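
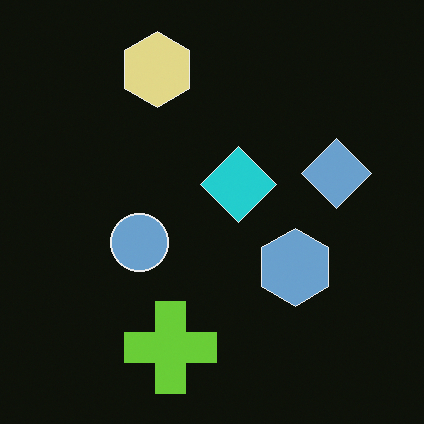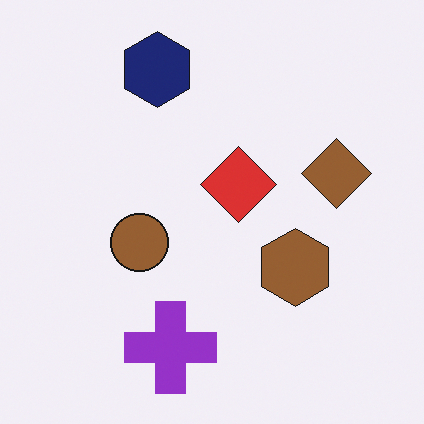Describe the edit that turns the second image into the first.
The image was color-inverted (negative).

The light background has become dark and every shape's color is its complement — a photographic negative.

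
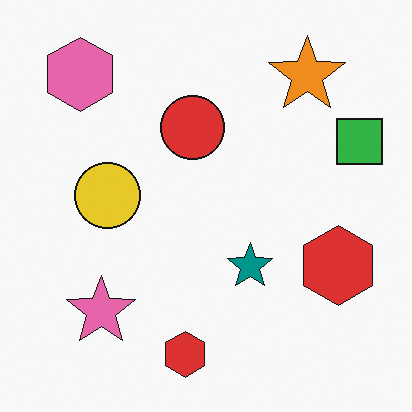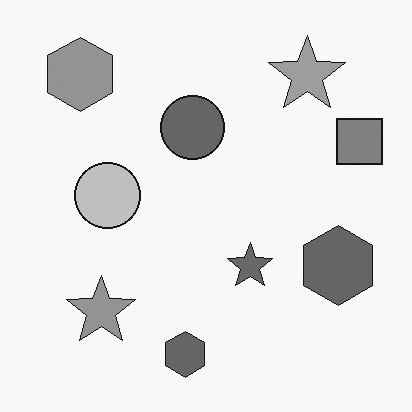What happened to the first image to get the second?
This is the original image converted to grayscale.

All color is removed — every shape is now a shade of grey.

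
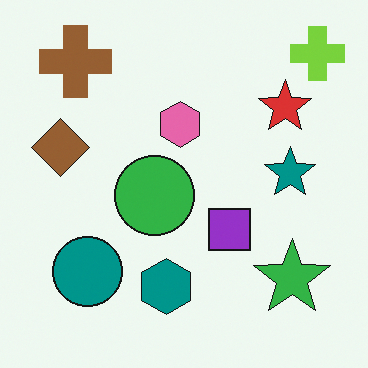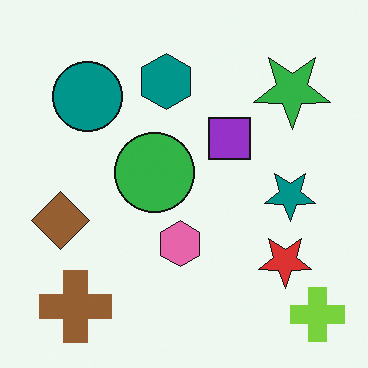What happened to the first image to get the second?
The image was flipped vertically (top ↔ bottom).

The lime cross is in the top-right of the first image and the bottom-right of the second — shapes on opposite sides of the horizontal midline have swapped in a mirror flip.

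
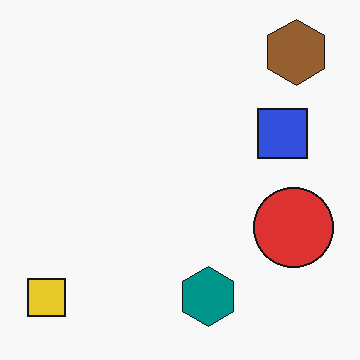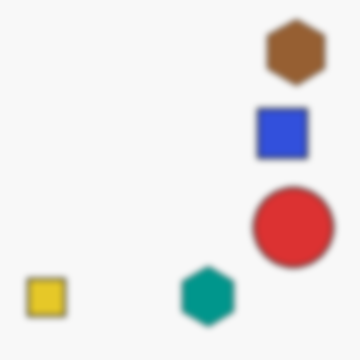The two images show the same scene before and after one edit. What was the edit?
It was noticeably gaussian-blurred.

Shape edges and outlines are uniformly softened across the whole image.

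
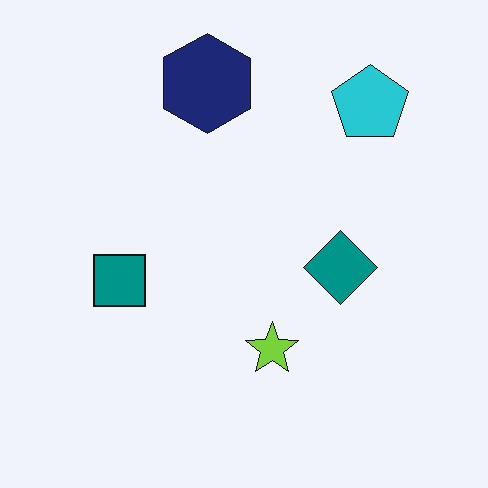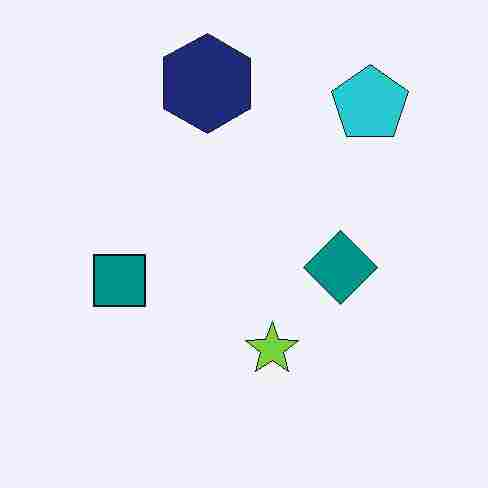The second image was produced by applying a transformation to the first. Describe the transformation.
Degraded with heavy JPEG compression.

Blocky 8×8 compression artifacts appear around shape edges and the flat background shows ringing — characteristic JPEG degradation.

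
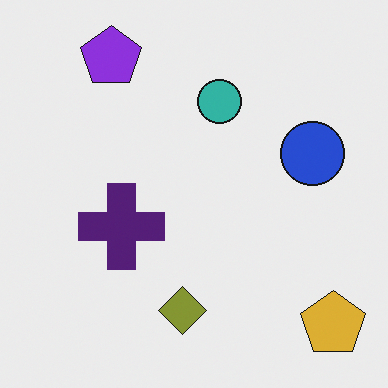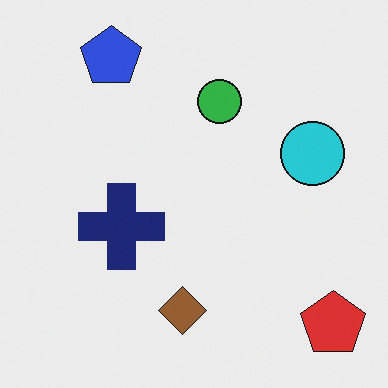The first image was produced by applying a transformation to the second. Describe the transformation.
The transformation is: hue-shifted slightly.

Every shape's color has rotated by the same amount around the hue wheel — a uniform hue shift.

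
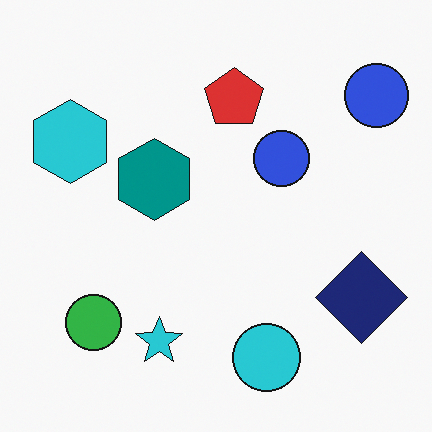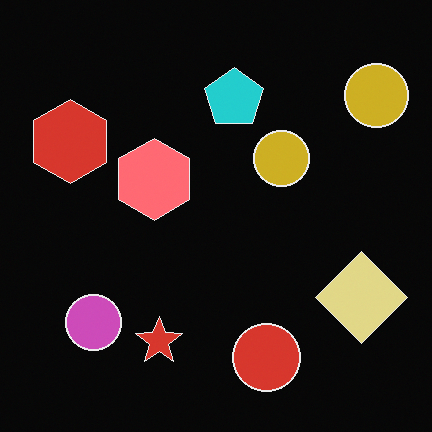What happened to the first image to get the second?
This is the original image color-inverted (negative).

The light background has become dark and every shape's color is its complement — a photographic negative.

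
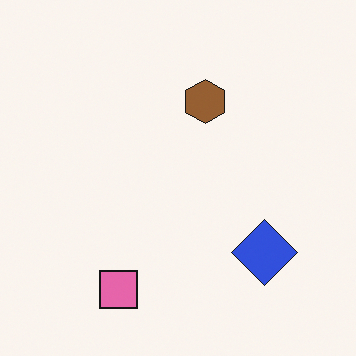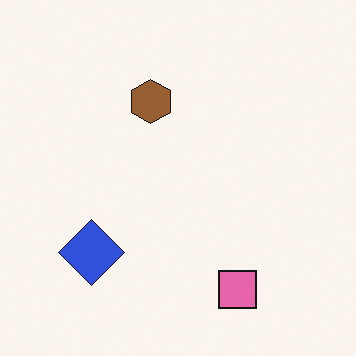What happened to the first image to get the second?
It was flipped horizontally (left ↔ right).

The blue diamond is in the bottom-right of the first image and the bottom-left of the second — shapes on opposite sides of the vertical midline have swapped in a mirror flip.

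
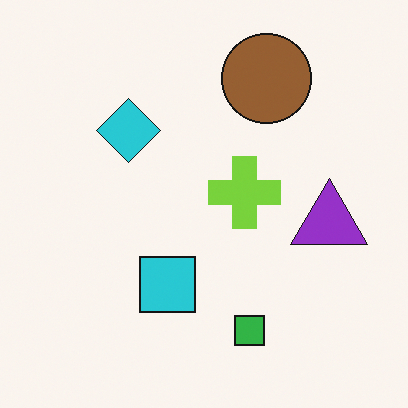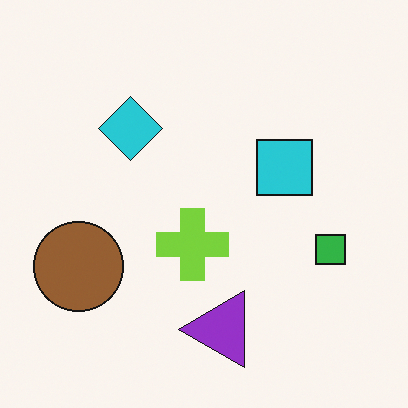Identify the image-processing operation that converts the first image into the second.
The image was transposed (reflected across the top-left ↔ bottom-right diagonal).

Shapes have swapped their row and column positions — what was in the top-right is now in the bottom-left — a diagonal reflection.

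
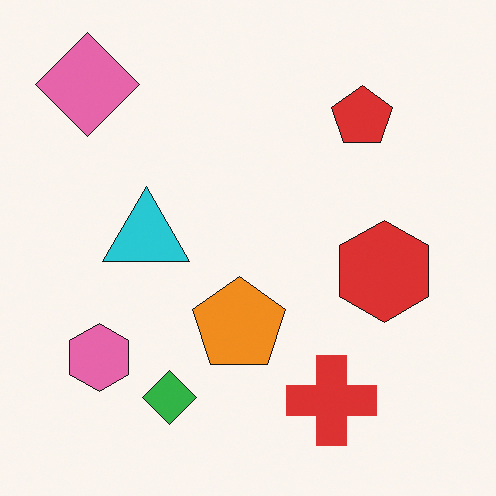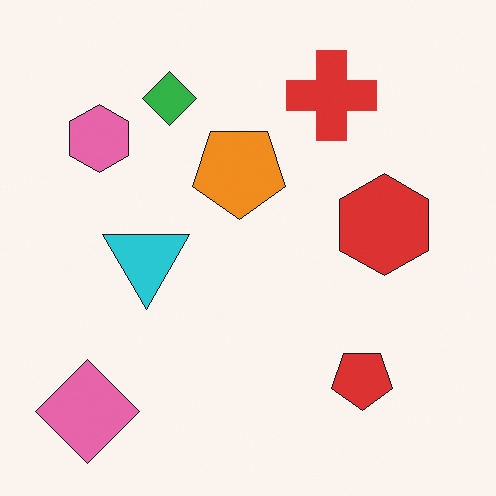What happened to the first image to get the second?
The transformation is: flipped vertically (top ↔ bottom).

The pink diamond is in the top-left of the first image and the bottom-left of the second — shapes on opposite sides of the horizontal midline have swapped in a mirror flip.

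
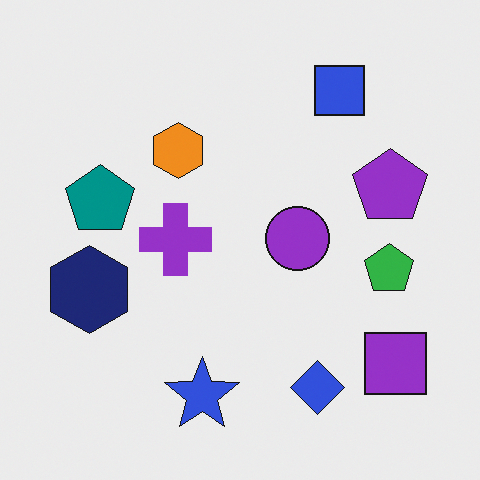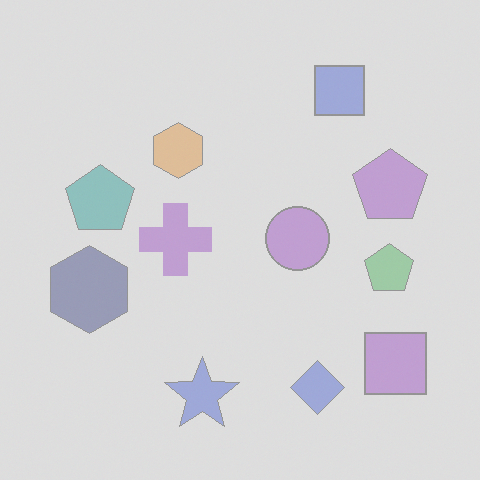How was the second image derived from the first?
Washed out (contrast reduced).

Tones are pushed toward mid-grey across the whole image — a global contrast change.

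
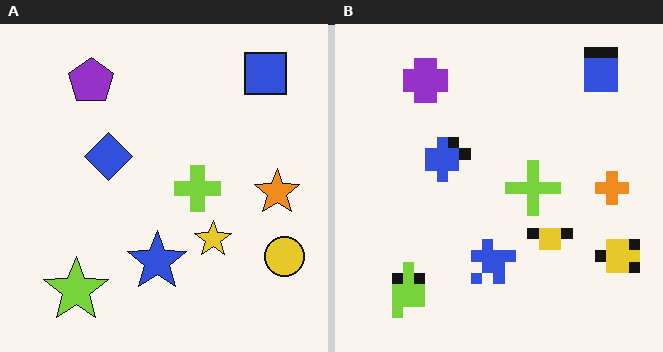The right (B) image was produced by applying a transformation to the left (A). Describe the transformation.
It was heavily pixelated into large blocks.

Shapes are reduced to large square blocks; fine edges and outlines are lost — a downscale-then-upscale (mosaic) effect.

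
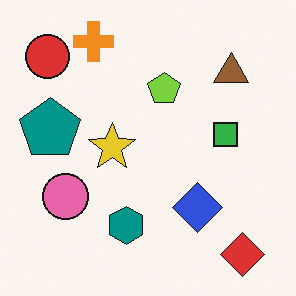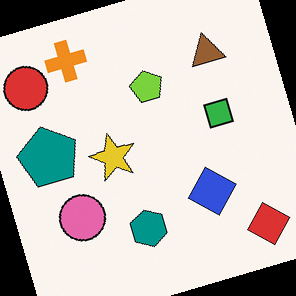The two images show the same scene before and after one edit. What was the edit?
It was rotated counter-clockwise by a clearly visible amount.

Every shape is tilted by the same angle and the image corners show triangular fill wedges — a whole-image rotation by a non-right angle.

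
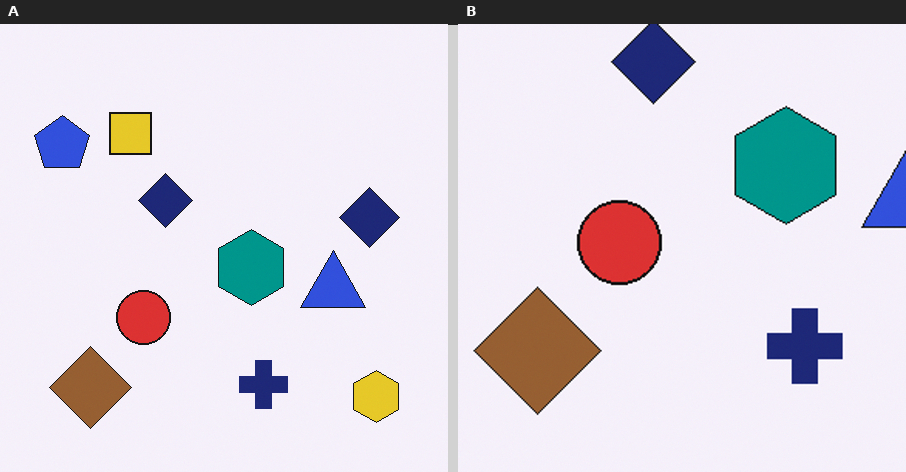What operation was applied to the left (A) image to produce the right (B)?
This is the original image cropped to a modestly smaller region and rescaled.

The visible shapes are larger and the field of view is narrower; shapes near the original edges may be partly or wholly outside the frame — a crop-and-rescale.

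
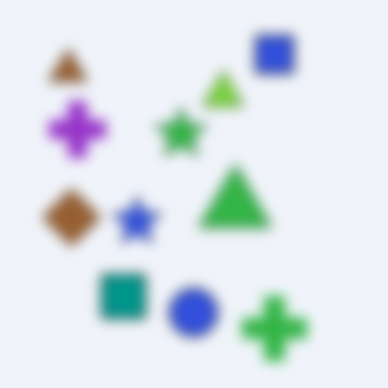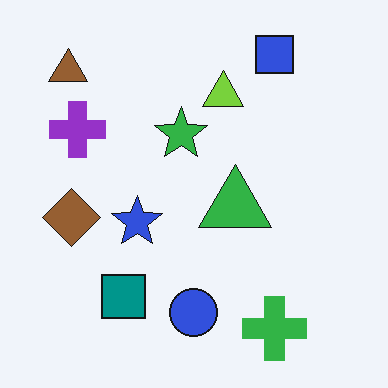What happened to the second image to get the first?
This is the original image heavily blurred.

Shape edges and outlines are uniformly softened across the whole image.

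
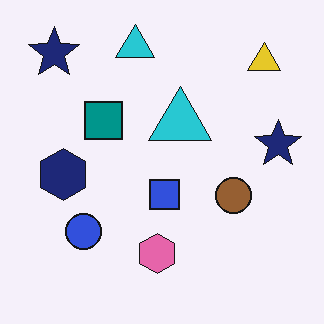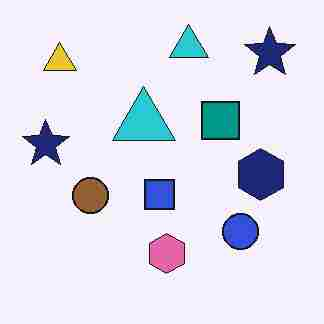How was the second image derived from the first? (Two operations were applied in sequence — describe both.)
The transformation is: flipped horizontally (left ↔ right), then heavily JPEG-compressed with obvious blocking artifacts.

The yellow triangle is in the top-right of the first image and the top-left of the second — shapes on opposite sides of the vertical midline have swapped in a mirror flip. Blocky 8×8 compression artifacts appear around shape edges and the flat background shows ringing — characteristic JPEG degradation.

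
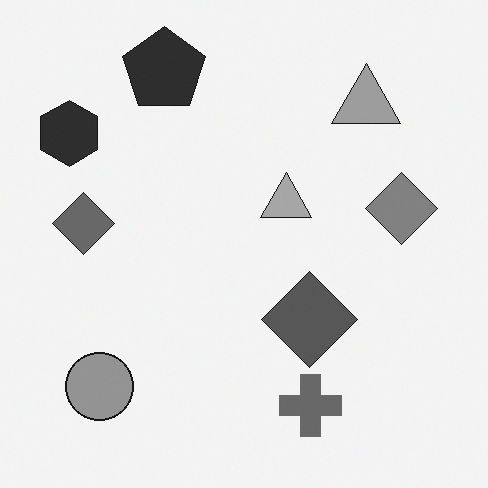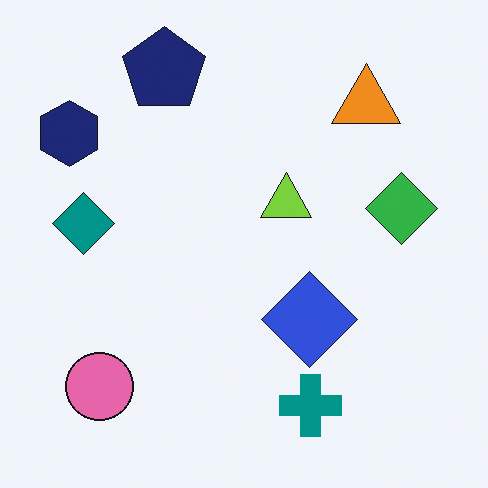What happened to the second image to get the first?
The first image is the second converted to grayscale.

All color is removed — every shape is now a shade of grey.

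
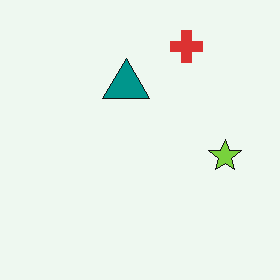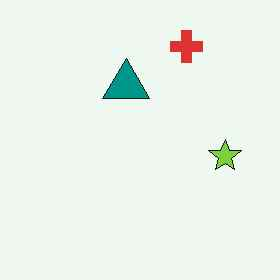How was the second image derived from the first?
This is the original image JPEG-compressed with visible artifacts.

Blocky 8×8 compression artifacts appear around shape edges and the flat background shows ringing — characteristic JPEG degradation.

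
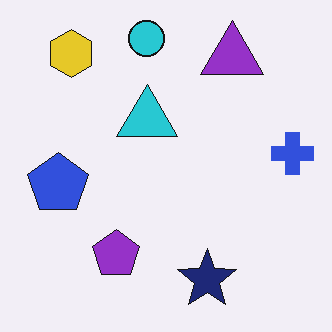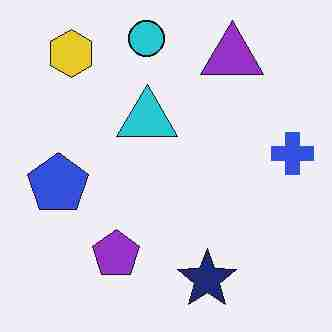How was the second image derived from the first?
The second image is the first degraded with heavy JPEG compression.

Blocky 8×8 compression artifacts appear around shape edges and the flat background shows ringing — characteristic JPEG degradation.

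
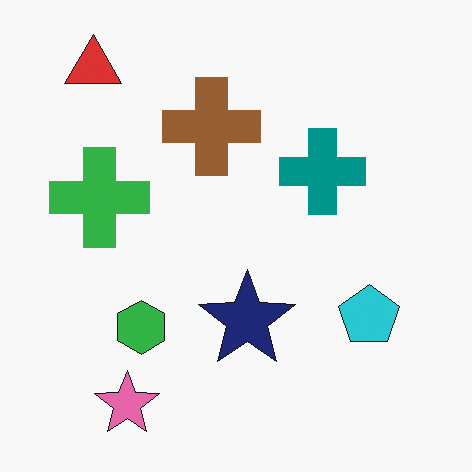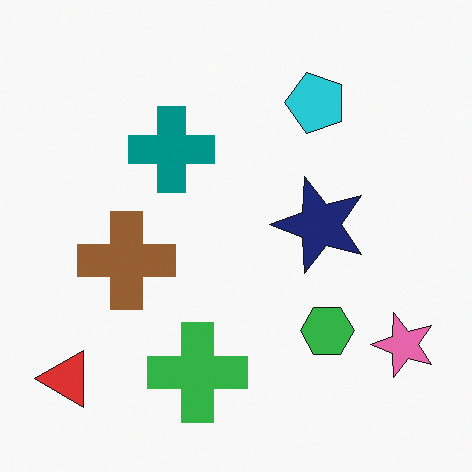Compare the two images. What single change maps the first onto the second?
The image was rotated 90° counter-clockwise.

The red triangle sits in the top-left of the first image and the bottom-left of the second — consistent with a whole-image 90° counter-clockwise rotation.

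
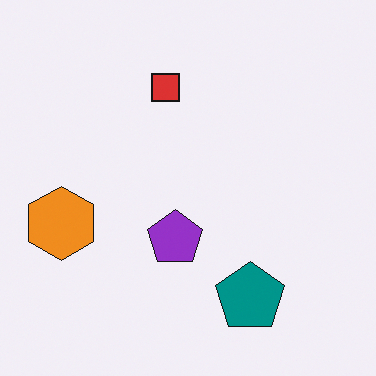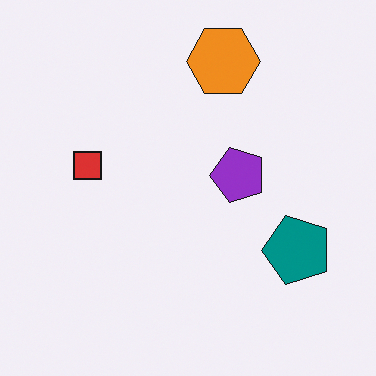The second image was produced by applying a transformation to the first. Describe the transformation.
It was transposed (reflected across the top-left ↔ bottom-right diagonal).

Shapes have swapped their row and column positions — what was in the top-right is now in the bottom-left — a diagonal reflection.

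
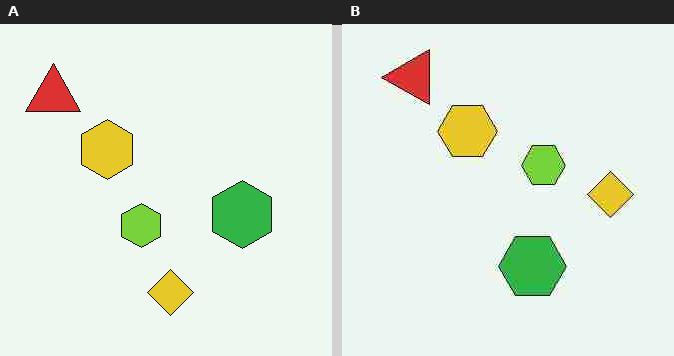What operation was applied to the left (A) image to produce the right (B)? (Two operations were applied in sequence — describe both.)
Degraded with heavy JPEG compression, then transposed (reflected across the top-left ↔ bottom-right diagonal).

Blocky 8×8 compression artifacts appear around shape edges and the flat background shows ringing — characteristic JPEG degradation. Shapes have swapped their row and column positions — what was in the top-right is now in the bottom-left — a diagonal reflection.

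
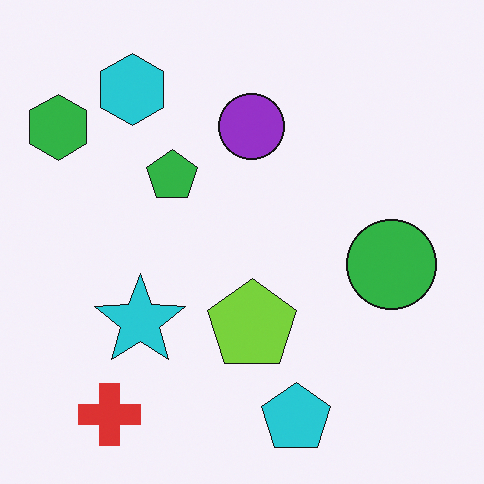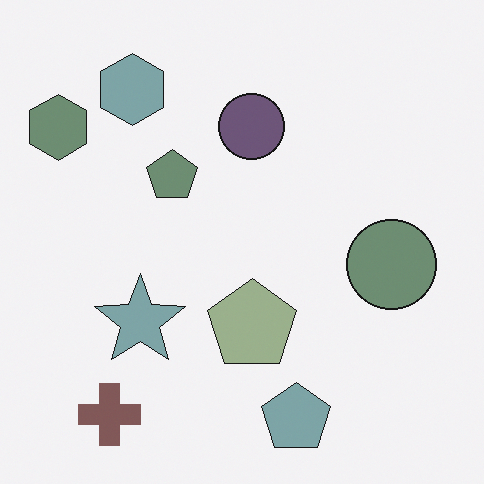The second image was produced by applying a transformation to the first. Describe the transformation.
Heavily desaturated.

All colors are more muted and greyish — a global saturation change.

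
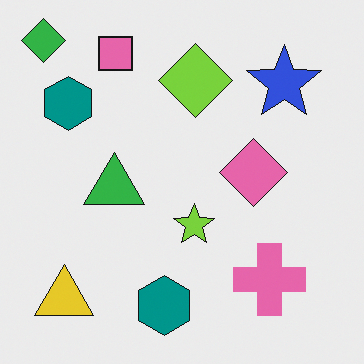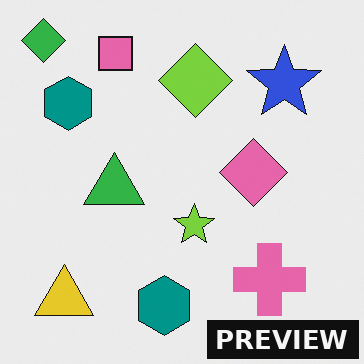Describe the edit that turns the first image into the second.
The image was watermarked with the text "PREVIEW" in the lower-right corner.

A dark label reading "PREVIEW" appears in the lower-right corner.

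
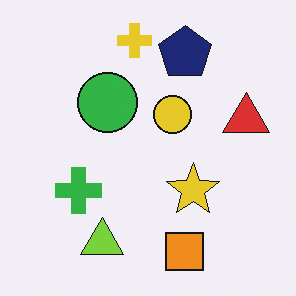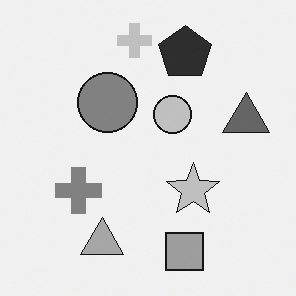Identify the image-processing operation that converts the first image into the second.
It was converted to grayscale.

All color is removed — every shape is now a shade of grey.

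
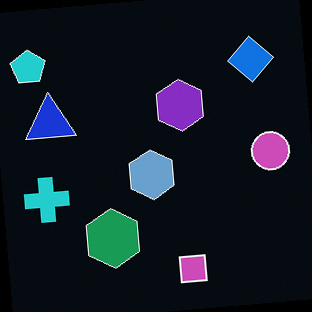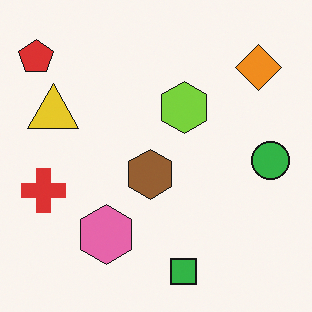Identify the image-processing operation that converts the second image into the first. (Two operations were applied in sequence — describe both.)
The first image is the second color-inverted (negative), then rotated counter-clockwise by a few degrees.

The light background has become dark and every shape's color is its complement — a photographic negative. Every shape is tilted by the same angle and the image corners show triangular fill wedges — a whole-image rotation by a non-right angle.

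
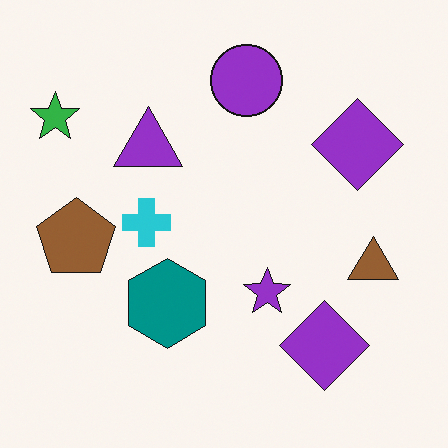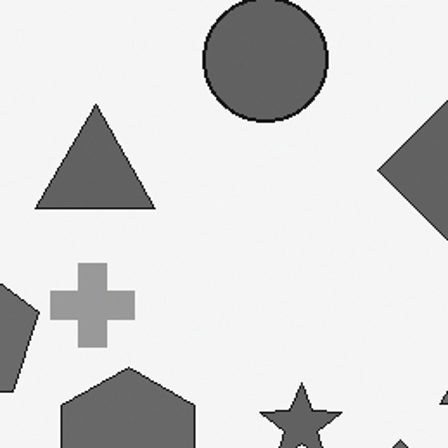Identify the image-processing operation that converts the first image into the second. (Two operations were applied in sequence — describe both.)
It was converted to grayscale, then cropped to a noticeably smaller region and rescaled.

All color is removed — every shape is now a shade of grey. The visible shapes are larger and the field of view is narrower; shapes near the original edges may be partly or wholly outside the frame — a crop-and-rescale.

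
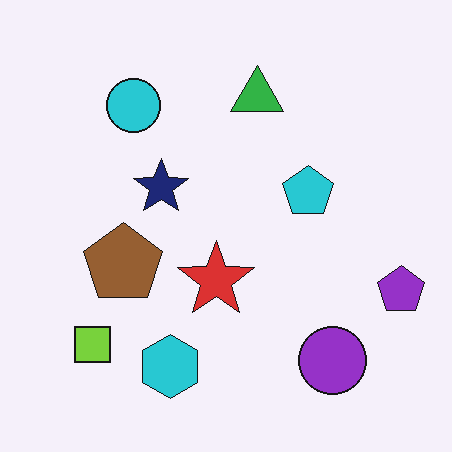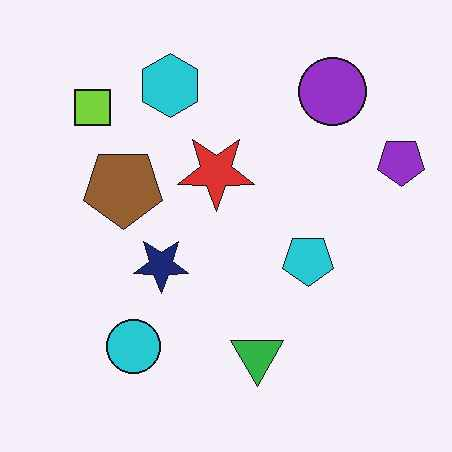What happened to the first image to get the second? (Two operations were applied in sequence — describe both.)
It was flipped vertically (top ↔ bottom), then JPEG-compressed with visible artifacts.

The cyan hexagon is in the bottom of the first image and the top of the second — shapes on opposite sides of the horizontal midline have swapped in a mirror flip. Blocky 8×8 compression artifacts appear around shape edges and the flat background shows ringing — characteristic JPEG degradation.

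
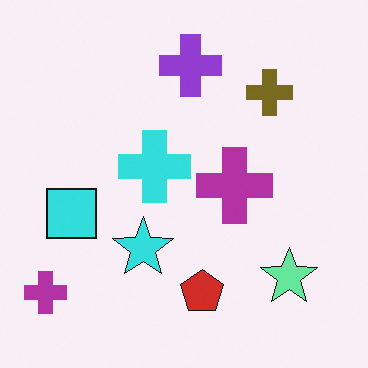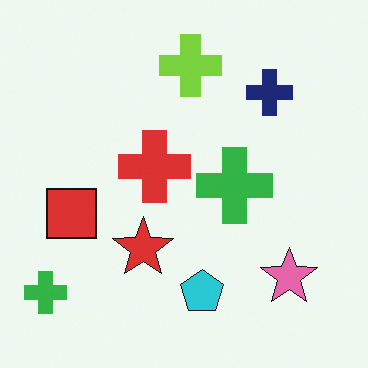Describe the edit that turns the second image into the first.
The transformation is: hue-shifted through roughly half the color wheel.

Every shape's color has rotated by the same amount around the hue wheel — a uniform hue shift.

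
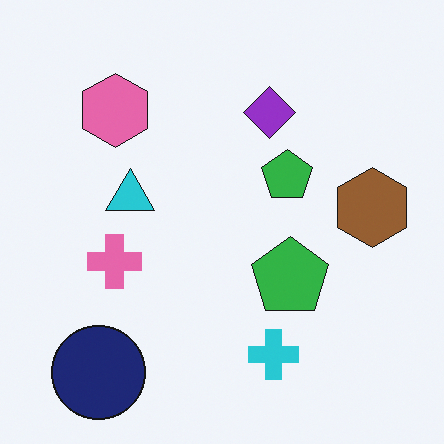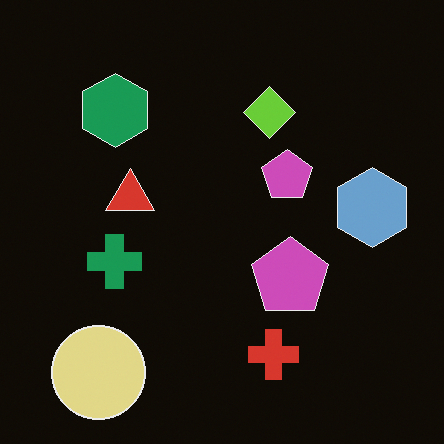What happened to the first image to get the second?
It was color-inverted (negative).

The light background has become dark and every shape's color is its complement — a photographic negative.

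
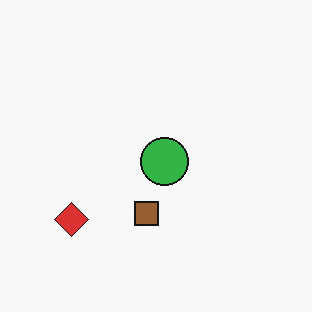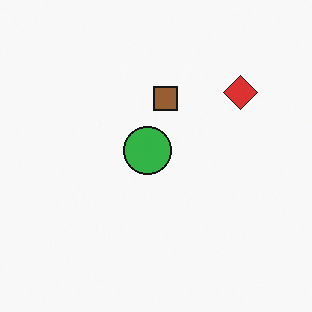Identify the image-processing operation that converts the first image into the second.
It was rotated 180°.

The red diamond sits in the bottom-left of the first image and the top-right of the second — consistent with a whole-image 180° rotation.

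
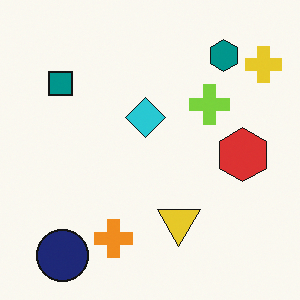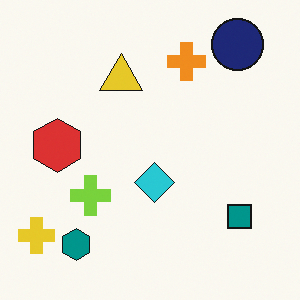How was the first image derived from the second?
This is the original image rotated 180°.

The yellow cross sits in the bottom-left of the second image and the top-right of the first — consistent with a whole-image 180° rotation.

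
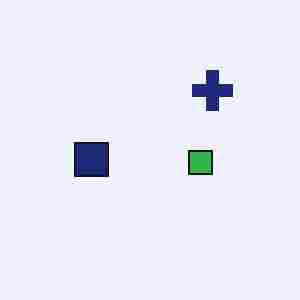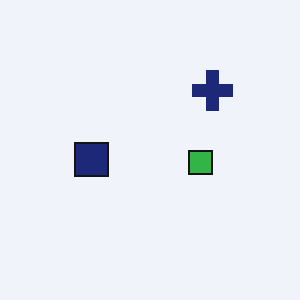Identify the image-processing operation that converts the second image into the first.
Degraded with heavy JPEG compression.

Blocky 8×8 compression artifacts appear around shape edges and the flat background shows ringing — characteristic JPEG degradation.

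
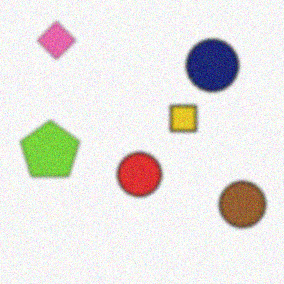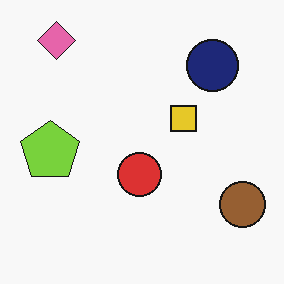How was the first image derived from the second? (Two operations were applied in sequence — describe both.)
The transformation is: slightly softened, then degraded with light additive noise.

Shape edges and outlines are uniformly softened across the whole image. Random speckle covers the whole image, including the flat background.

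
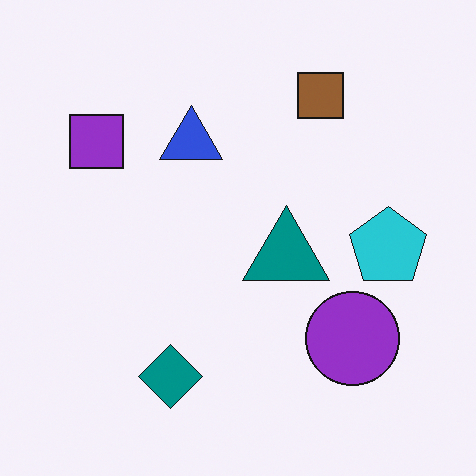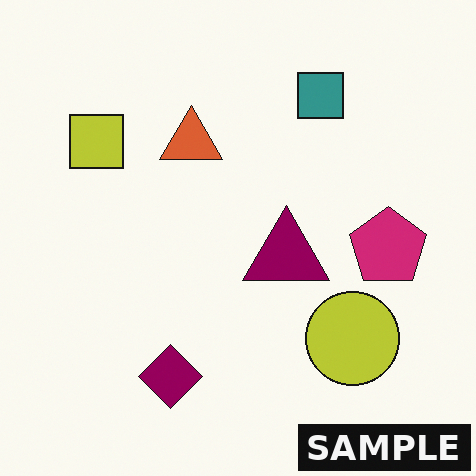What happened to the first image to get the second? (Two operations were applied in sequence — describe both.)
This is the original image hue-shifted noticeably, then watermarked with the text "SAMPLE" in the lower-right corner.

Every shape's color has rotated by the same amount around the hue wheel — a uniform hue shift. A dark label reading "SAMPLE" appears in the lower-right corner.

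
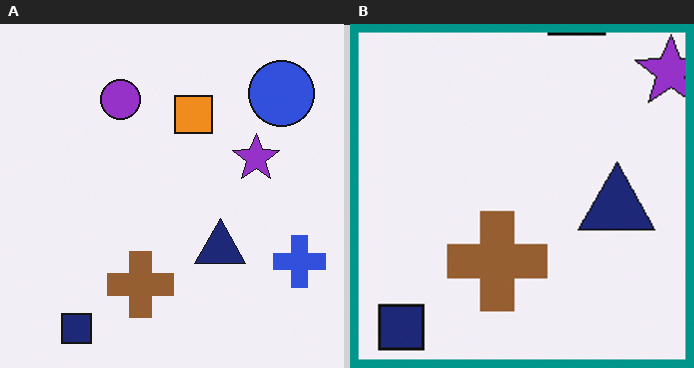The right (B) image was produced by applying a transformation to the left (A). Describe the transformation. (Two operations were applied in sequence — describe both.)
Cropped to a modestly smaller region and rescaled, then framed with a teal border.

The visible shapes are larger and the field of view is narrower; shapes near the original edges may be partly or wholly outside the frame — a crop-and-rescale. A solid teal frame runs around the edge of the right (B) image, with the content slightly shrunk inside it.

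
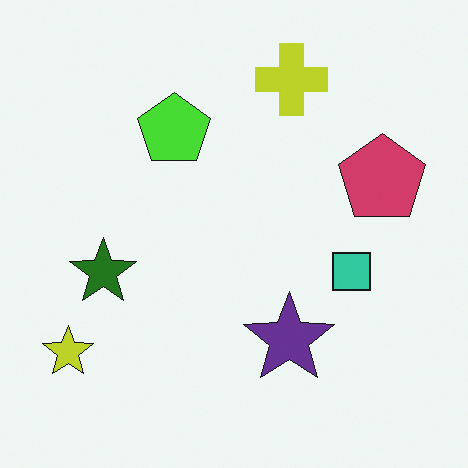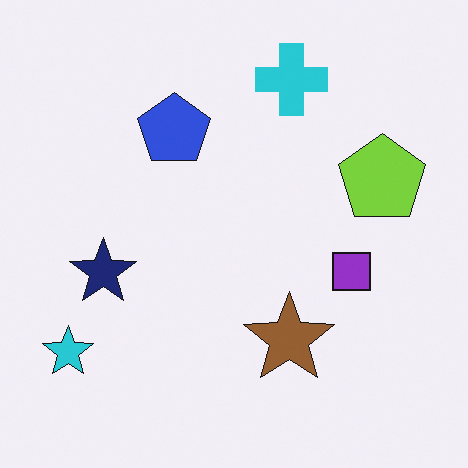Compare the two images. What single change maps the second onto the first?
This is the original image hue-shifted through roughly half the color wheel.

Every shape's color has rotated by the same amount around the hue wheel — a uniform hue shift.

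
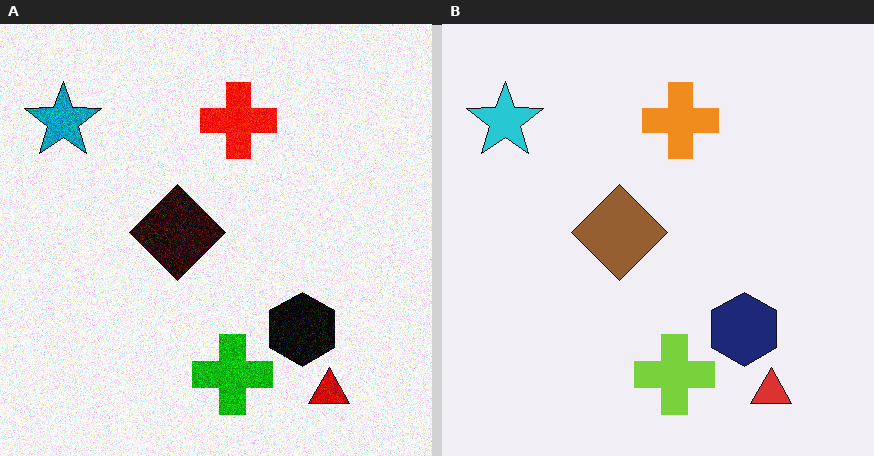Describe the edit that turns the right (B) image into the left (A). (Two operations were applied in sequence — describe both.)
The transformation is: boosted in contrast, then degraded with moderate additive noise.

Tones are pushed away from mid-grey across the whole image — a global contrast change. Random speckle covers the whole image, including the flat background.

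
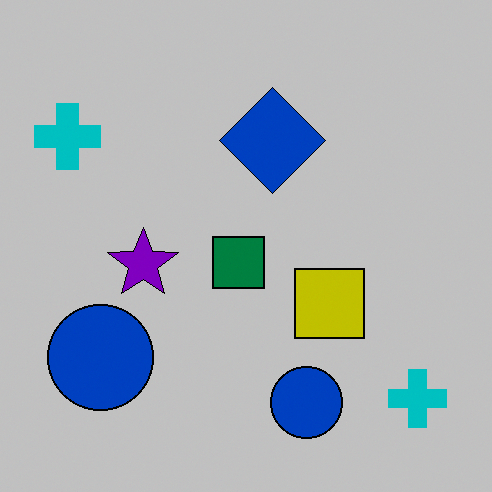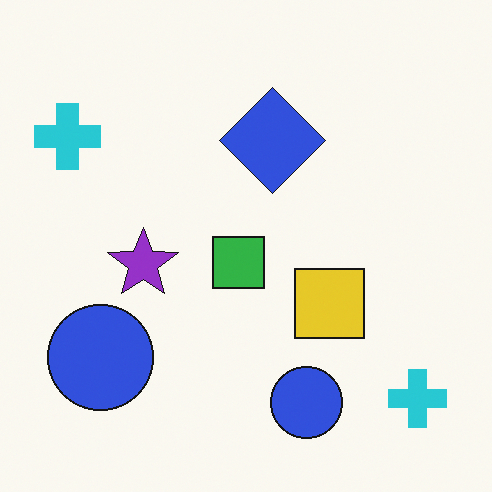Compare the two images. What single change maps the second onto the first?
The image was aggressively posterized.

Each flat color has snapped to a coarser quantized level — most visibly, the near-white background has dropped to a flat grey.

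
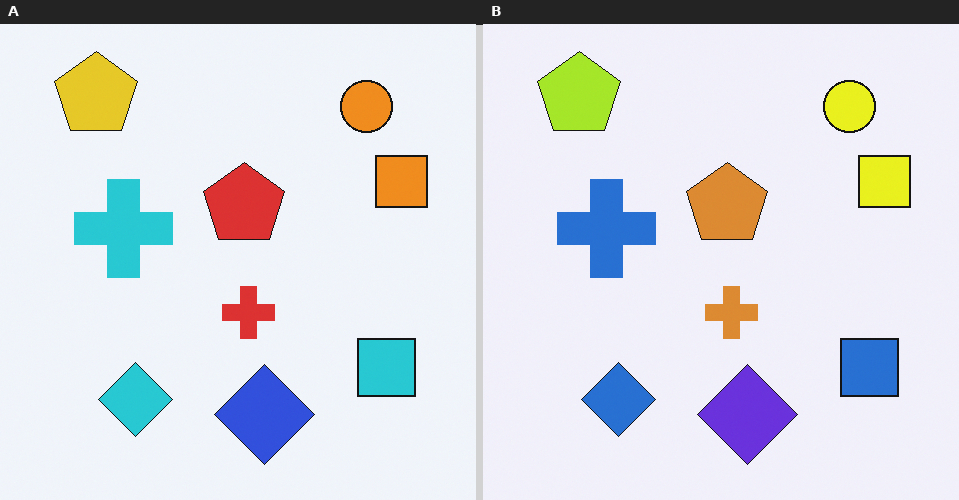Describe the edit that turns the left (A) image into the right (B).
It was hue-shifted slightly.

Every shape's color has rotated by the same amount around the hue wheel — a uniform hue shift.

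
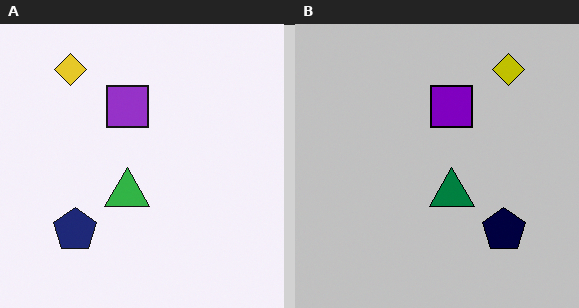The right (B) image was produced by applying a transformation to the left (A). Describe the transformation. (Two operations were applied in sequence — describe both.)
This is the original image flipped horizontally (left ↔ right), then heavily posterized to just a handful of flat colors.

The yellow diamond is in the top-left of the left (A) image and the top-right of the right (B) — shapes on opposite sides of the vertical midline have swapped in a mirror flip. Each flat color has snapped to a coarser quantized level — most visibly, the near-white background has dropped to a flat grey.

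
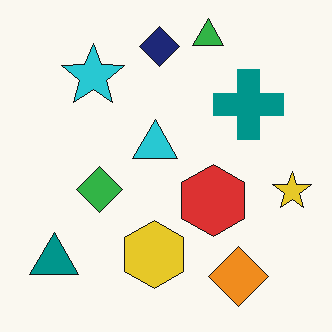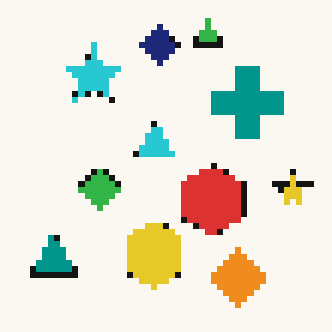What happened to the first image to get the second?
It was moderately pixelated.

Shapes are reduced to large square blocks; fine edges and outlines are lost — a downscale-then-upscale (mosaic) effect.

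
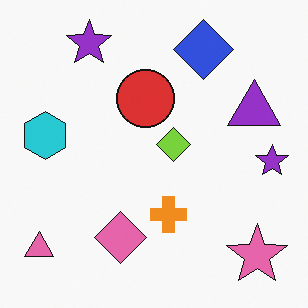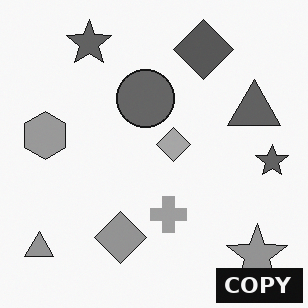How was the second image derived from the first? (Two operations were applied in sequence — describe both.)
Converted to grayscale, then watermarked with the text "COPY" in the lower-right corner.

All color is removed — every shape is now a shade of grey. A dark label reading "COPY" appears in the lower-right corner.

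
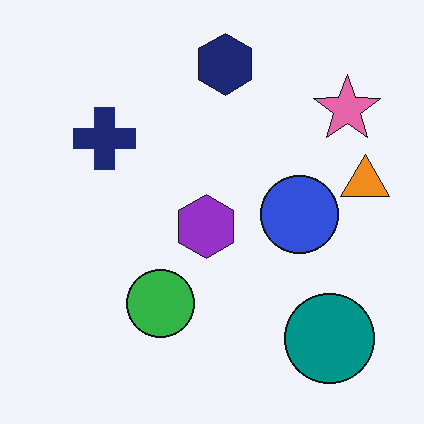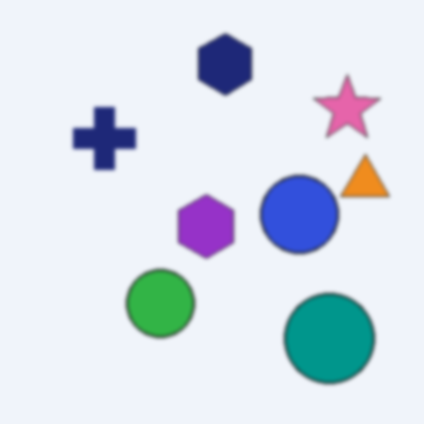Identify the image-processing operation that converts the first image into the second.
It was lightly blurred.

Shape edges and outlines are uniformly softened across the whole image.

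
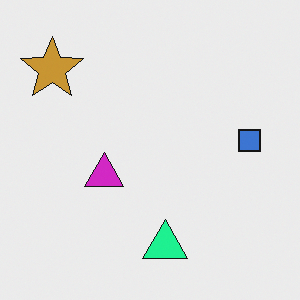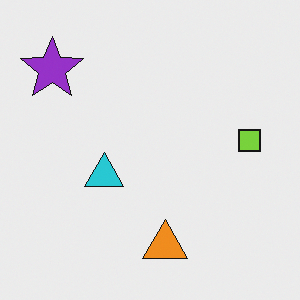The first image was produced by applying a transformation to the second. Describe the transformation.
It was hue-shifted noticeably.

Every shape's color has rotated by the same amount around the hue wheel — a uniform hue shift.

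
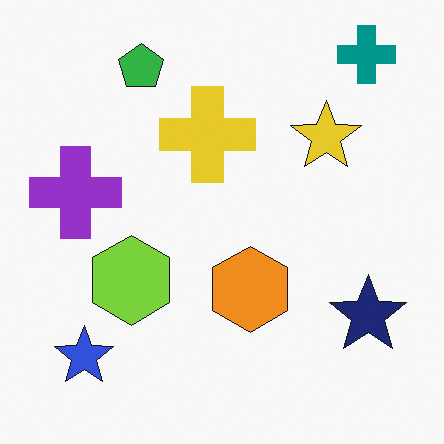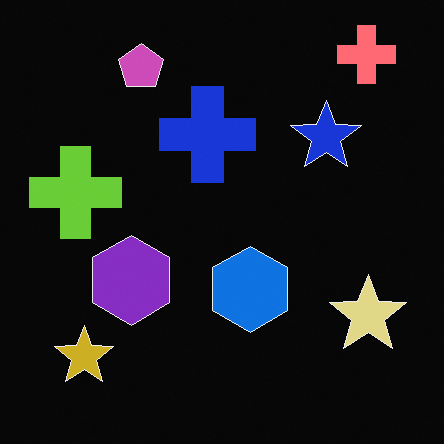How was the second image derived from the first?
The transformation is: color-inverted (negative).

The light background has become dark and every shape's color is its complement — a photographic negative.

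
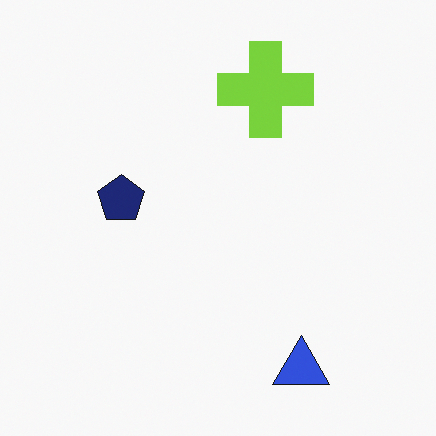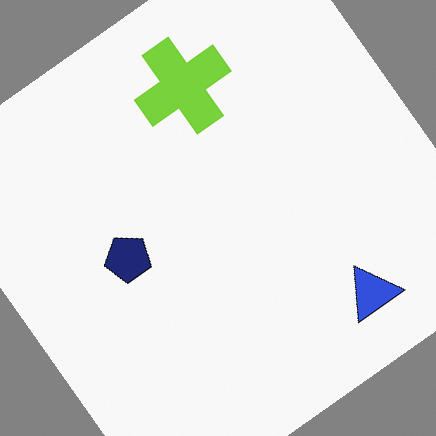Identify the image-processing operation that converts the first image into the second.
The image was rotated counter-clockwise by a large amount — several tens of degrees.

Every shape is tilted by the same angle and the image corners show triangular fill wedges — a whole-image rotation by a non-right angle.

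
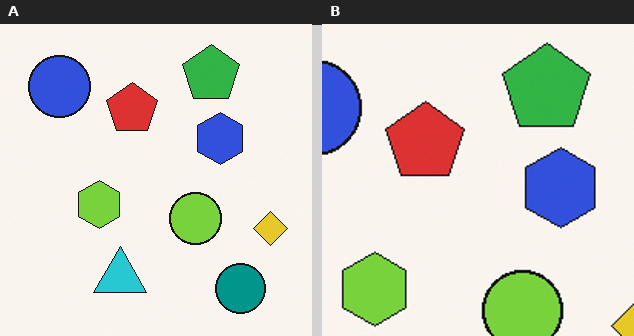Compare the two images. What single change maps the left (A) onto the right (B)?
The image was cropped to a modestly smaller region and rescaled.

The visible shapes are larger and the field of view is narrower; shapes near the original edges may be partly or wholly outside the frame — a crop-and-rescale.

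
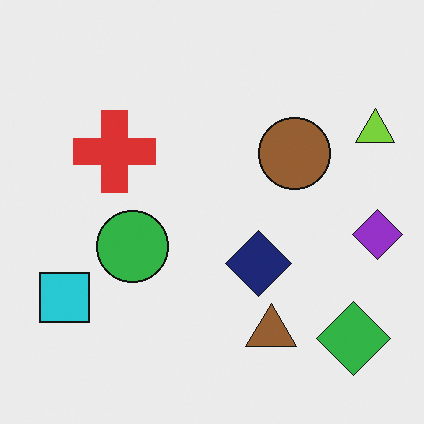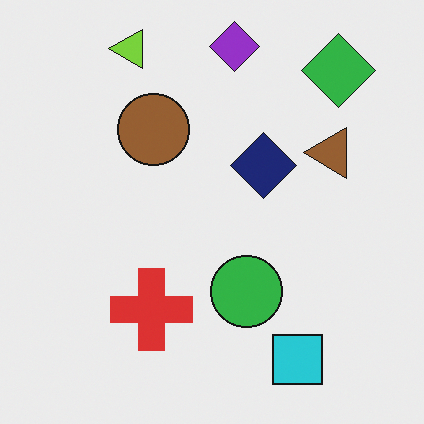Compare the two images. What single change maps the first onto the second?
Rotated 90° counter-clockwise.

The green diamond sits in the bottom-right of the first image and the top-right of the second — consistent with a whole-image 90° counter-clockwise rotation.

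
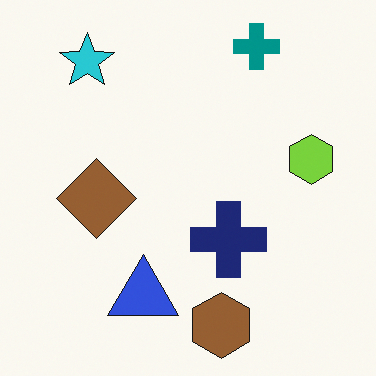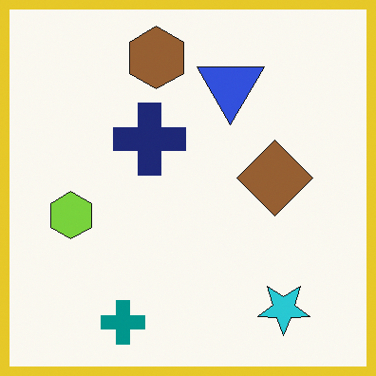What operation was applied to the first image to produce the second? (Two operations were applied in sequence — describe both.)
It was rotated 180°, then framed with a yellow border.

The cyan star sits in the top-left of the first image and the bottom-right of the second — consistent with a whole-image 180° rotation. A solid yellow frame runs around the edge of the second image, with the content slightly shrunk inside it.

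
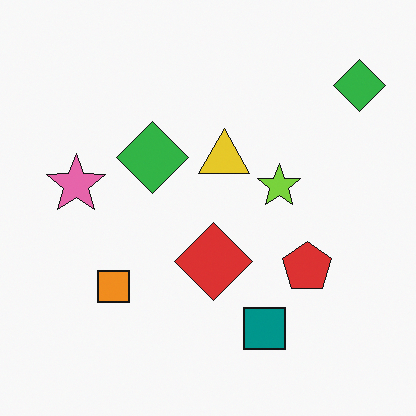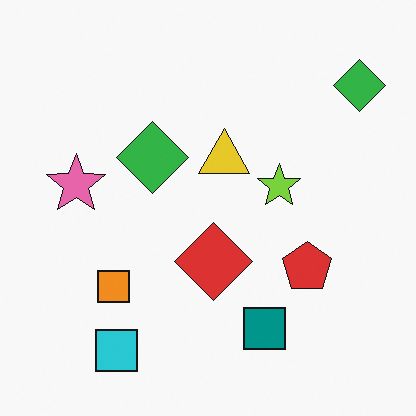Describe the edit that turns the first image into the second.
The image was overlaid with an additional cyan square.

A cyan square appears in the second image that is absent from the first.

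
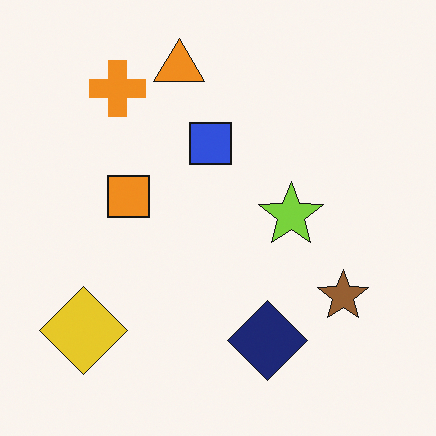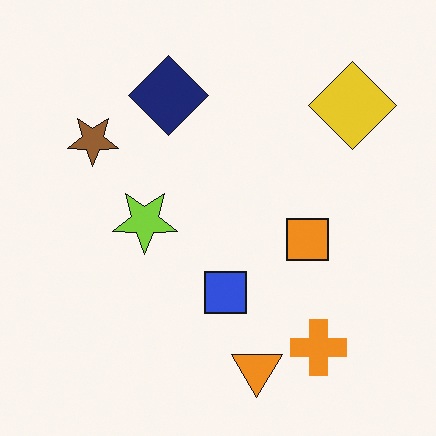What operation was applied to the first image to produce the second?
The transformation is: rotated 180°.

The yellow diamond sits in the bottom-left of the first image and the top-right of the second — consistent with a whole-image 180° rotation.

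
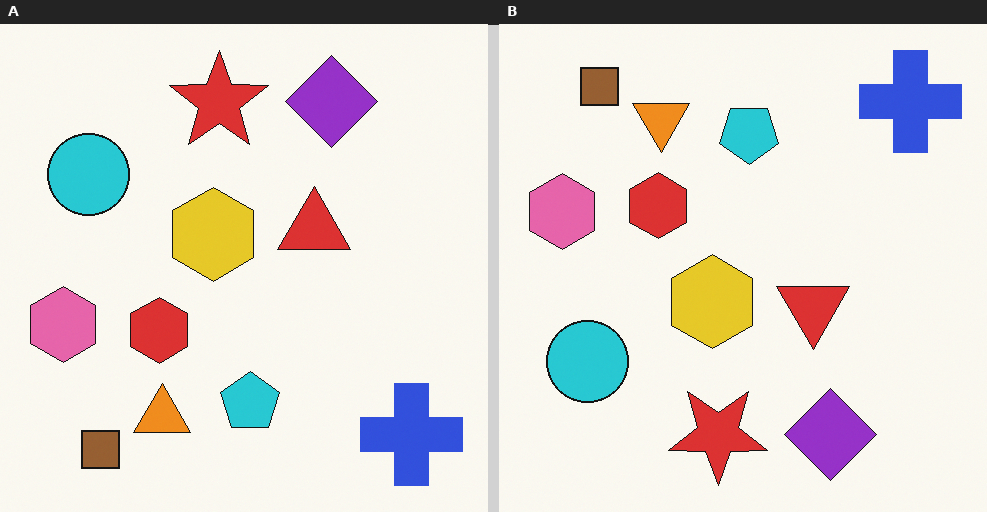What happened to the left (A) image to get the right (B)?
This is the original image flipped vertically (top ↔ bottom).

The brown square is in the bottom-left of the left (A) image and the top-left of the right (B) — shapes on opposite sides of the horizontal midline have swapped in a mirror flip.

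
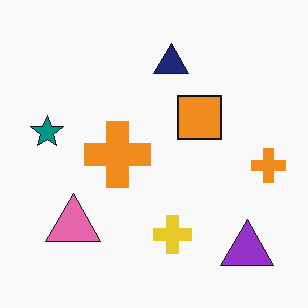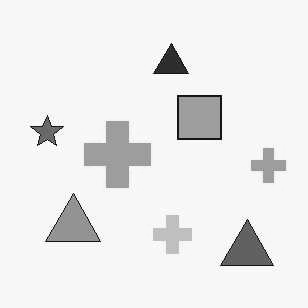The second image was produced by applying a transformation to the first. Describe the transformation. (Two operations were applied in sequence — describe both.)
JPEG-compressed with visible artifacts, then converted to grayscale.

Blocky 8×8 compression artifacts appear around shape edges and the flat background shows ringing — characteristic JPEG degradation. All color is removed — every shape is now a shade of grey.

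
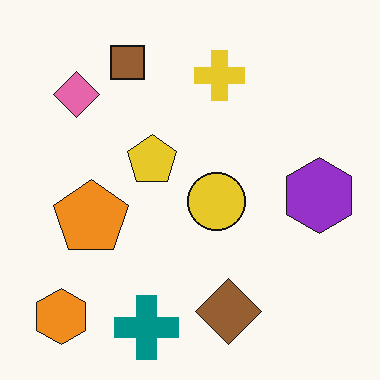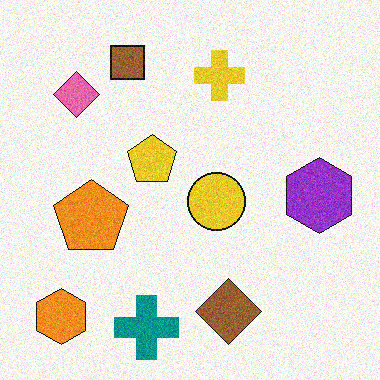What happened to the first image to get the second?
The image was degraded with visible gaussian noise.

Random speckle covers the whole image, including the flat background.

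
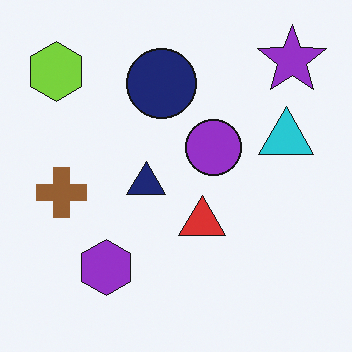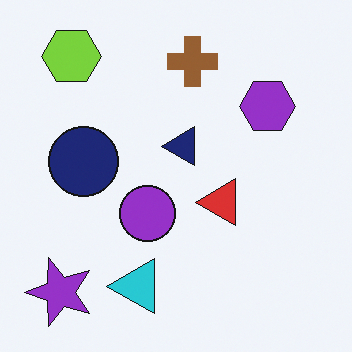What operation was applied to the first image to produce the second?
The second image is the first transposed (reflected across the top-left ↔ bottom-right diagonal).

Shapes have swapped their row and column positions — what was in the top-right is now in the bottom-left — a diagonal reflection.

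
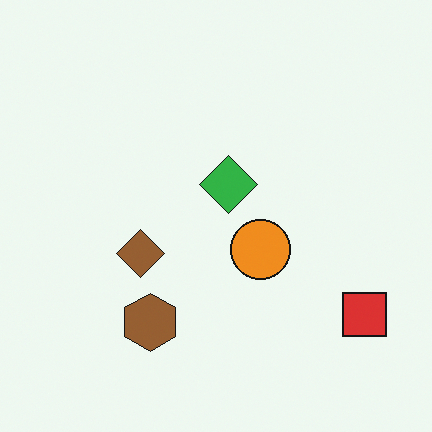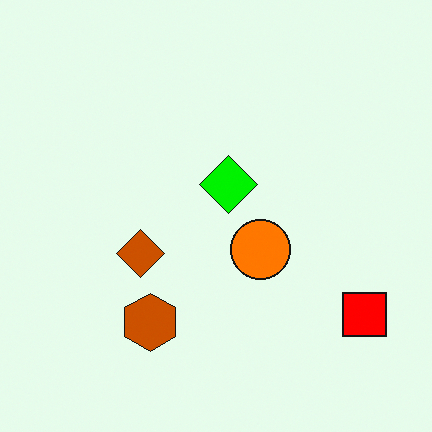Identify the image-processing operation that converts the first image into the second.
The second image is the first made much more vivid (saturation change).

All colors are more vivid — a global saturation change.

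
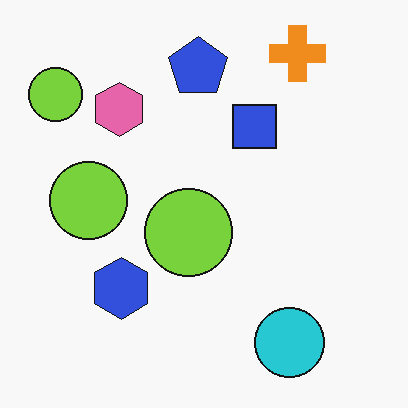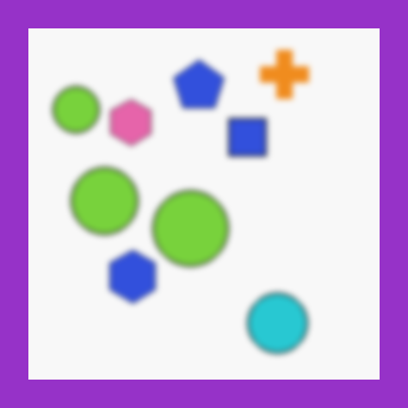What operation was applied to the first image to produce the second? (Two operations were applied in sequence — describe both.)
The transformation is: moderately blurred, then framed with a purple border.

Shape edges and outlines are uniformly softened across the whole image. A solid purple frame runs around the edge of the second image, with the content slightly shrunk inside it.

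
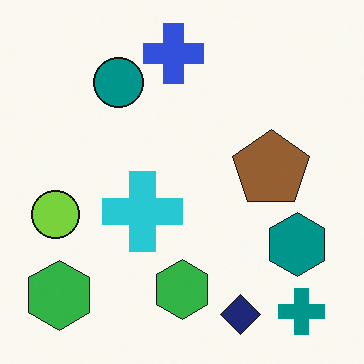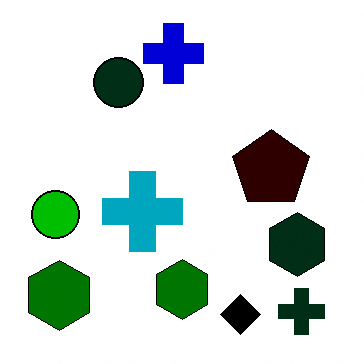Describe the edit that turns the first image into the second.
Given much higher contrast.

Tones are pushed away from mid-grey across the whole image — a global contrast change.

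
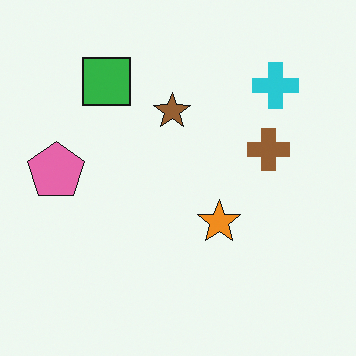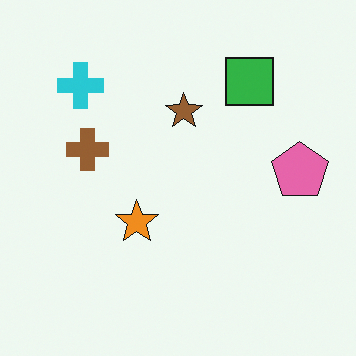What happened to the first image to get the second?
The transformation is: flipped horizontally (left ↔ right).

The pink pentagon is in the left of the first image and the right of the second — shapes on opposite sides of the vertical midline have swapped in a mirror flip.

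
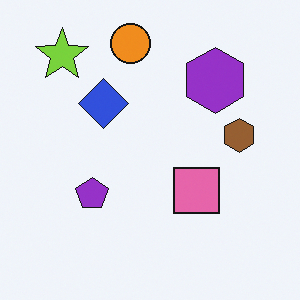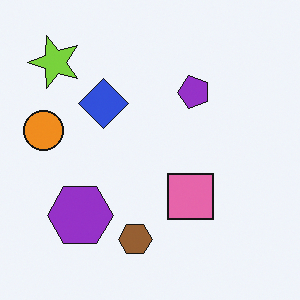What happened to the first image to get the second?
The transformation is: transposed (reflected across the top-left ↔ bottom-right diagonal).

Shapes have swapped their row and column positions — what was in the top-right is now in the bottom-left — a diagonal reflection.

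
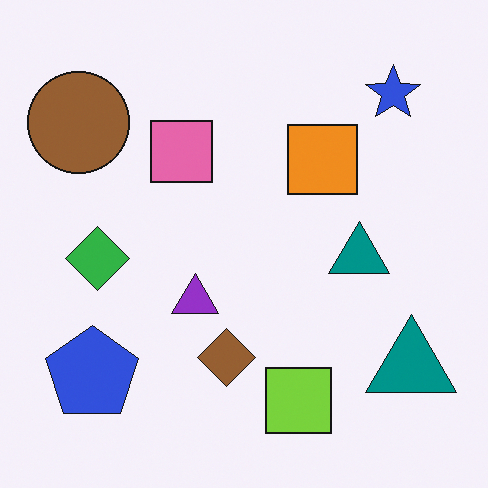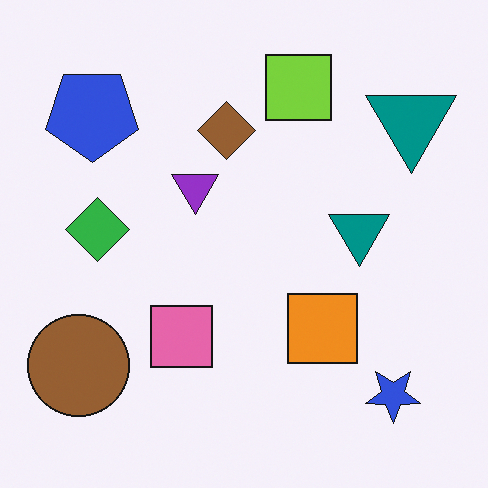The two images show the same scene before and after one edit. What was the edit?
Flipped vertically (top ↔ bottom).

The lime square is in the bottom of the first image and the top of the second — shapes on opposite sides of the horizontal midline have swapped in a mirror flip.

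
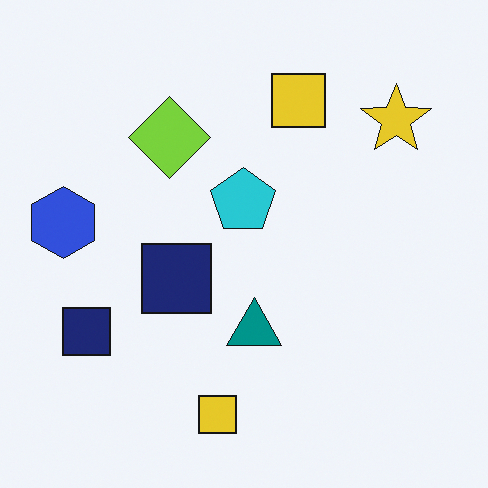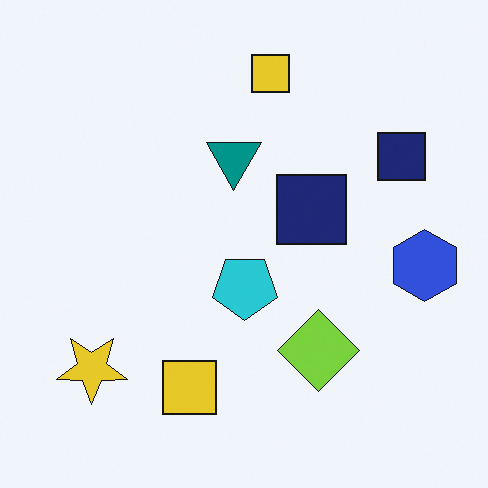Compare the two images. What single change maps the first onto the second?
Rotated 180°.

The yellow star sits in the top-right of the first image and the bottom-left of the second — consistent with a whole-image 180° rotation.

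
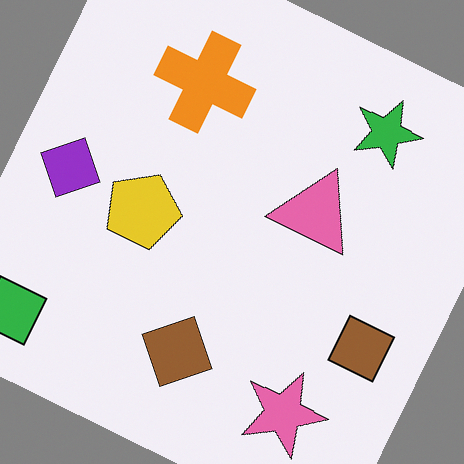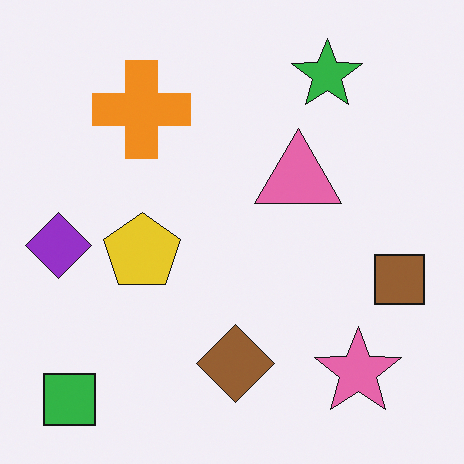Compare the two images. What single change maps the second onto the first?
The first image is the second rotated clockwise by a clearly visible amount.

Every shape is tilted by the same angle and the image corners show triangular fill wedges — a whole-image rotation by a non-right angle.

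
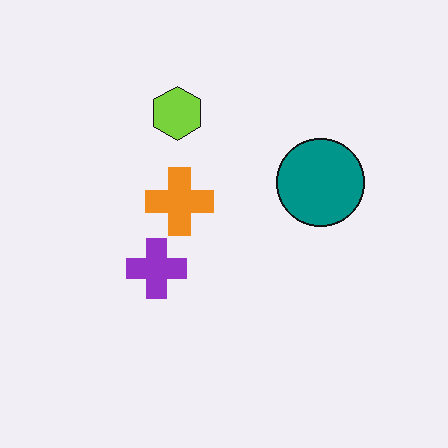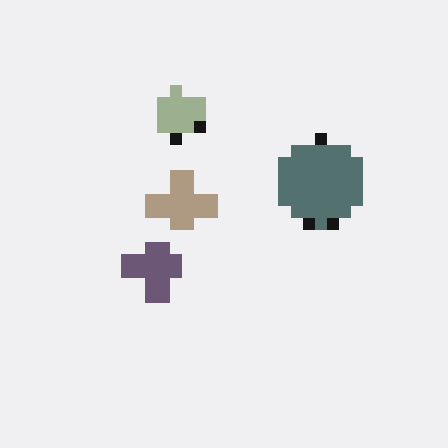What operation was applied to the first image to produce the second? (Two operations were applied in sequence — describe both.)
The transformation is: made much more muted (saturation change), then heavily pixelated into large blocks.

All colors are more muted and greyish — a global saturation change. Shapes are reduced to large square blocks; fine edges and outlines are lost — a downscale-then-upscale (mosaic) effect.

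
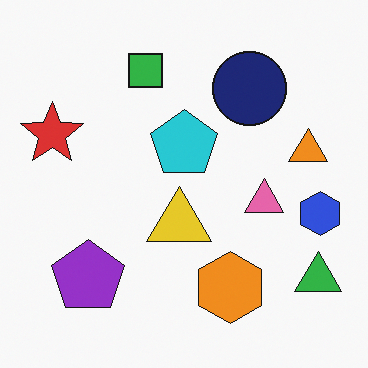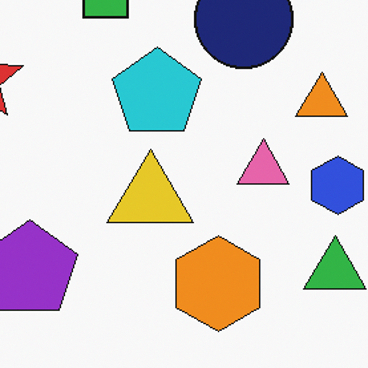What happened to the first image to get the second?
This is the original image cropped to a modestly smaller region and rescaled.

The visible shapes are larger and the field of view is narrower; shapes near the original edges may be partly or wholly outside the frame — a crop-and-rescale.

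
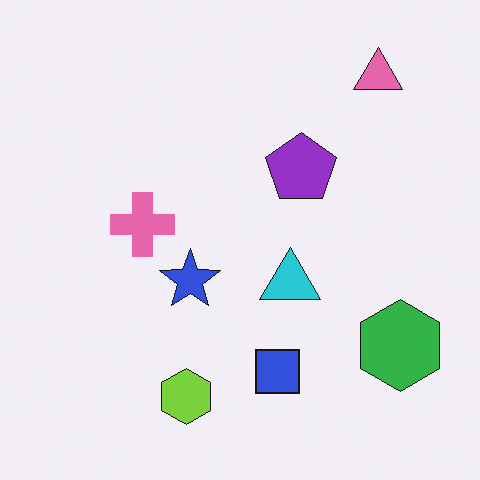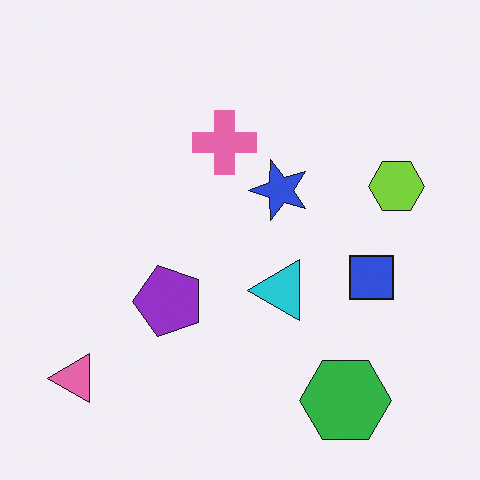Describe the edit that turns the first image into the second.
The image was transposed (reflected across the top-left ↔ bottom-right diagonal).

Shapes have swapped their row and column positions — what was in the top-right is now in the bottom-left — a diagonal reflection.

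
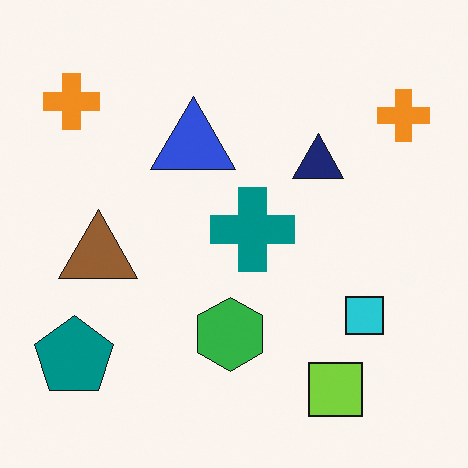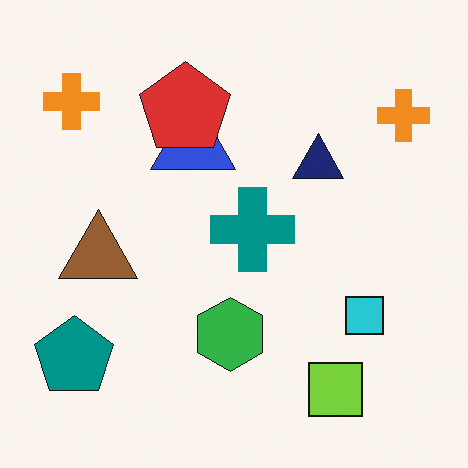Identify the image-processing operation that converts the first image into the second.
Overlaid with an additional red pentagon.

A red pentagon appears in the second image that is absent from the first.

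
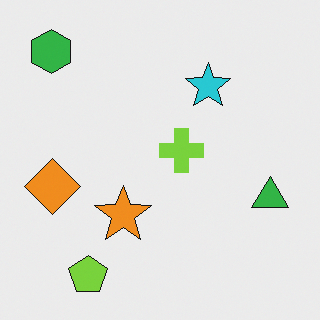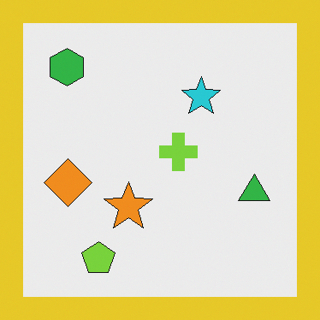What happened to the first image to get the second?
It was framed with a yellow border.

A solid yellow frame runs around the edge of the second image, with the content slightly shrunk inside it.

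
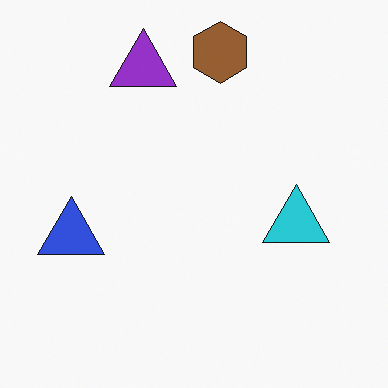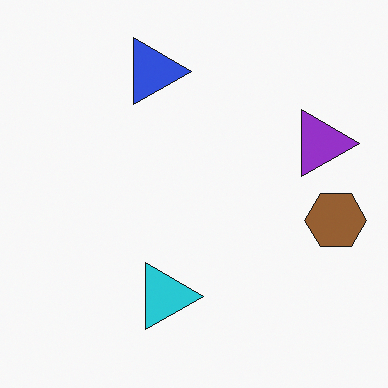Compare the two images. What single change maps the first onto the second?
Rotated 90° clockwise.

The brown hexagon sits in the top of the first image and the right of the second — consistent with a whole-image 90° clockwise rotation.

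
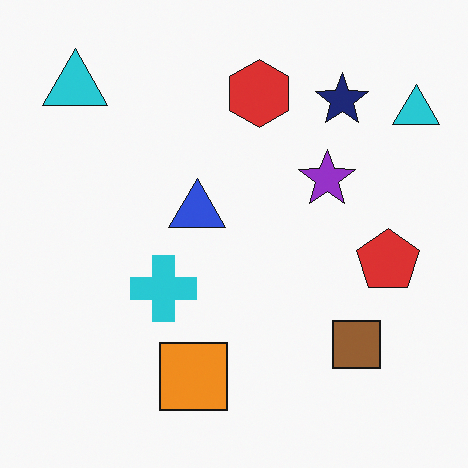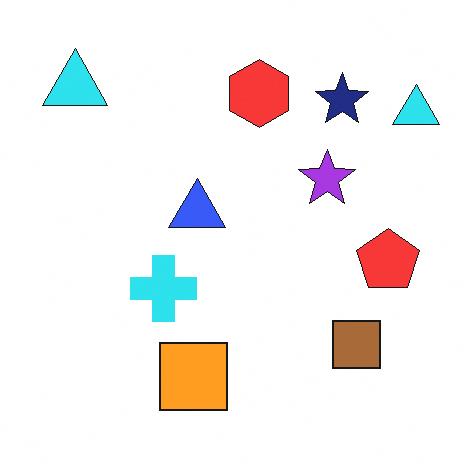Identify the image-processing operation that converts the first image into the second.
The image was brightened a little.

Every pixel — background and shapes alike — is uniformly brightened.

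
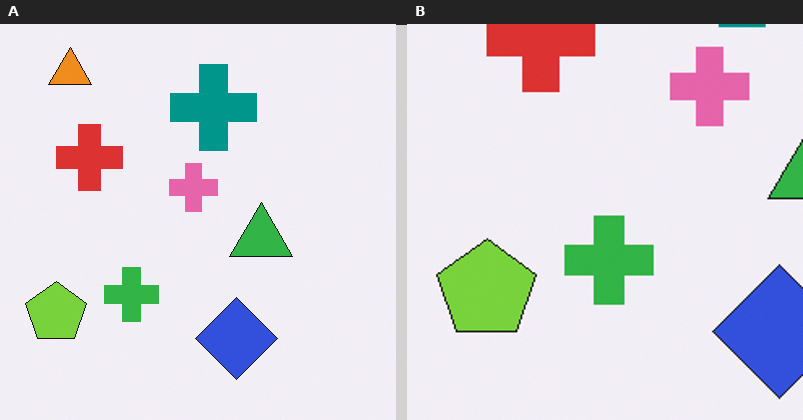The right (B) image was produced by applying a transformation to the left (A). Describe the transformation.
The image was cropped tightly and scaled back up.

The visible shapes are larger and the field of view is narrower; shapes near the original edges may be partly or wholly outside the frame — a crop-and-rescale.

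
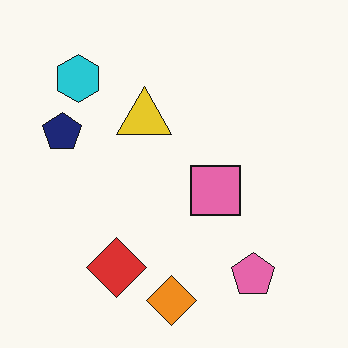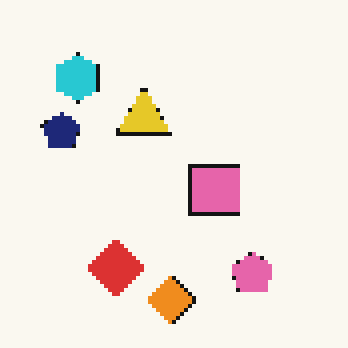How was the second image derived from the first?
The transformation is: mildly pixelated.

Shapes are reduced to large square blocks; fine edges and outlines are lost — a downscale-then-upscale (mosaic) effect.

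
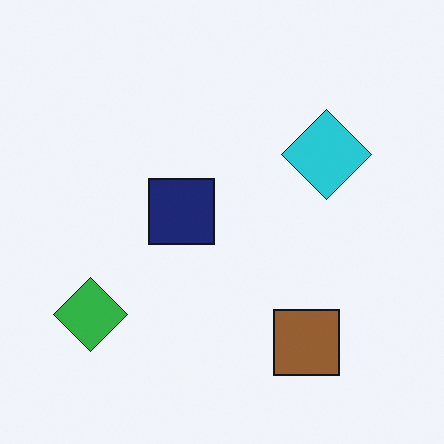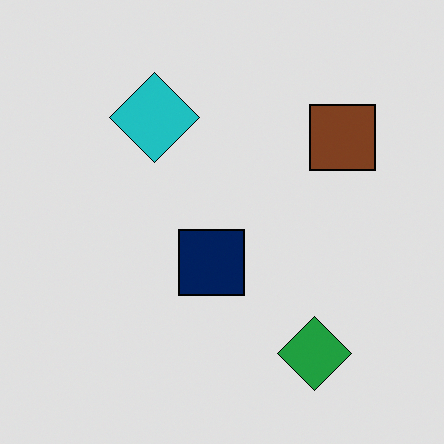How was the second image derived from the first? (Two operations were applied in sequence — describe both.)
The transformation is: posterized to a reduced palette, then rotated 90° counter-clockwise.

Each flat color has snapped to a coarser quantized level — most visibly, the near-white background has dropped to a flat grey. The green diamond sits in the bottom-left of the first image and the bottom-right of the second — consistent with a whole-image 90° counter-clockwise rotation.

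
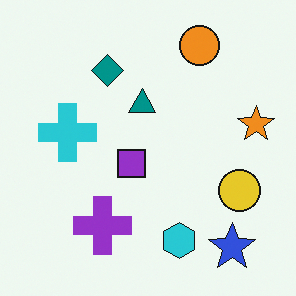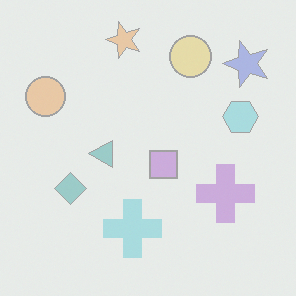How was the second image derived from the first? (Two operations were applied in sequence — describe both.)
It was washed out (contrast reduced), then rotated 90° counter-clockwise.

Tones are pushed toward mid-grey across the whole image — a global contrast change. The blue star sits in the bottom-right of the first image and the top-right of the second — consistent with a whole-image 90° counter-clockwise rotation.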